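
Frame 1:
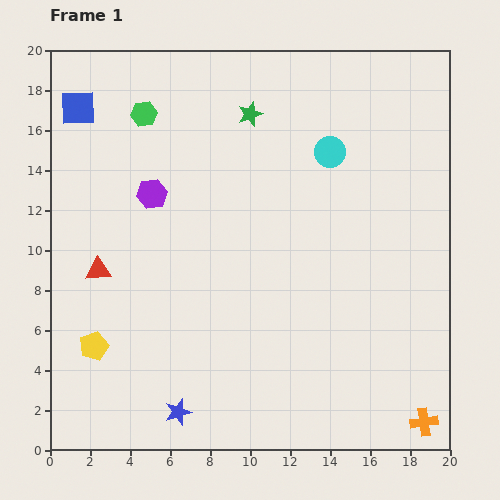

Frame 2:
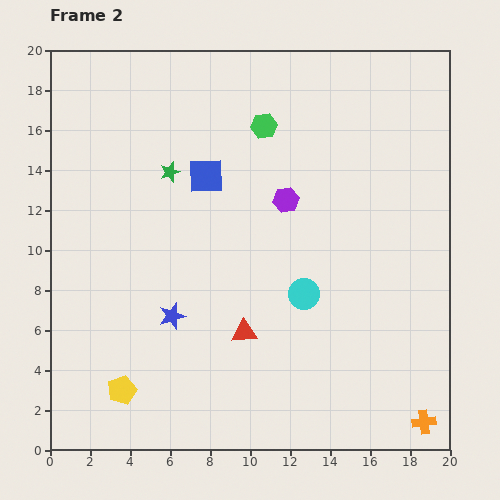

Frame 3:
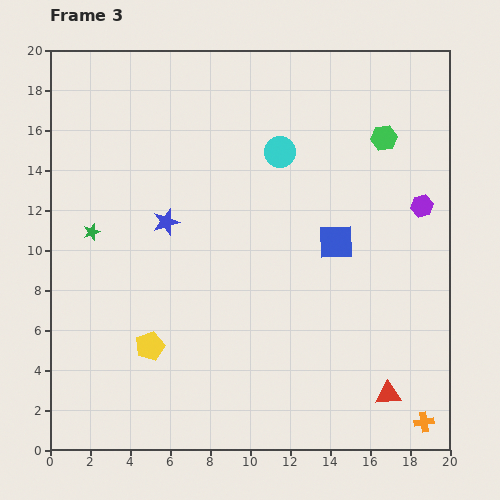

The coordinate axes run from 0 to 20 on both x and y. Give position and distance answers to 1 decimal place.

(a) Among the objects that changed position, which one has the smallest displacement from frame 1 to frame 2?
the yellow pentagon

(moved 2.6)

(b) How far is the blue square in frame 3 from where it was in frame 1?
14.5

The blue square moved from (1.4, 17.1) to (14.3, 10.4), a distance of √(12.9² + 6.7²) ≈ 14.5.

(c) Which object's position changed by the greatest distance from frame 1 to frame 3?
the red triangle

(moved 15.8; next 14.5)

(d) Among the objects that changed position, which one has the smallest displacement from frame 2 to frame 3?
the yellow pentagon

(moved 2.6)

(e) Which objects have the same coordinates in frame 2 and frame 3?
the orange cross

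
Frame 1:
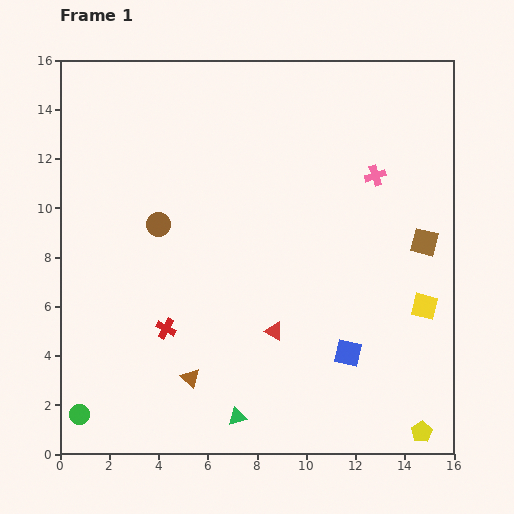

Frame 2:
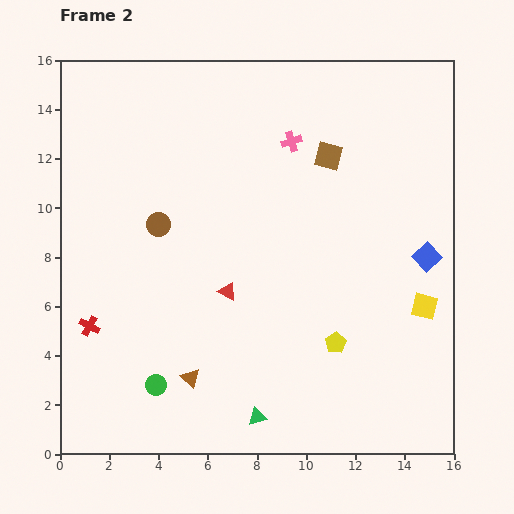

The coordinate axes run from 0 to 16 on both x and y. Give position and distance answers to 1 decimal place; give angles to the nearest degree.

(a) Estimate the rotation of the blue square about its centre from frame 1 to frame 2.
34° clockwise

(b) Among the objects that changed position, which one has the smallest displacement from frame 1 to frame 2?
the green triangle

(moved 0.8)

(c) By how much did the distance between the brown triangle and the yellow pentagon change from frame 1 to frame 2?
-3.6

Distance in frame 1: 9.7. Distance in frame 2: 6.1.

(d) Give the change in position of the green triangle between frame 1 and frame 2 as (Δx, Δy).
(0.8, 0.0)

The green triangle was at (7.2, 1.5) in frame 1 and (8.0, 1.5) in frame 2.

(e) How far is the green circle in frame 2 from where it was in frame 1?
3.3

The green circle moved from (0.8, 1.6) to (3.9, 2.8), a distance of √(3.1² + 1.2²) ≈ 3.3.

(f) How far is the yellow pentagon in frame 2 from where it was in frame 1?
5.0

The yellow pentagon moved from (14.7, 0.9) to (11.2, 4.5), a distance of √(3.5² + 3.6²) ≈ 5.0.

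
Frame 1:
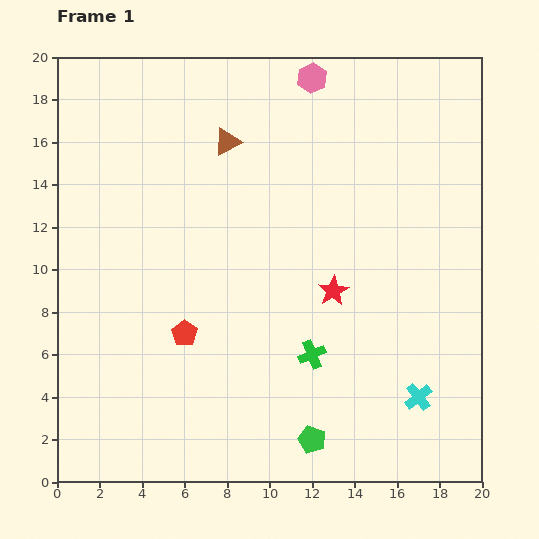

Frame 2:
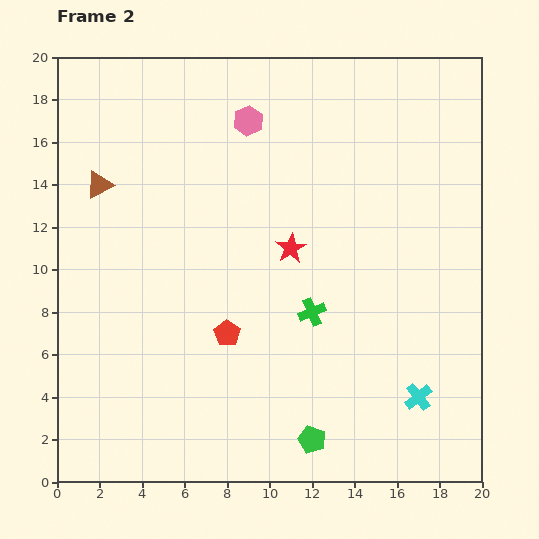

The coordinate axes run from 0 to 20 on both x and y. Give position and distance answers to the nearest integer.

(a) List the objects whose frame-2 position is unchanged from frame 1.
the green pentagon, the cyan cross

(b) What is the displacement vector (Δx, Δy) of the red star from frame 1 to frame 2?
(-2, 2)

The red star was at (13, 9) in frame 1 and (11, 11) in frame 2.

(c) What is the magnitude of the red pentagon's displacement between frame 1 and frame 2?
2

The red pentagon moved from (6, 7) to (8, 7), a distance of √(2² + 0²) ≈ 2.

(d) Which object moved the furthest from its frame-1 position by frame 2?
the brown triangle

(moved 6; next 4)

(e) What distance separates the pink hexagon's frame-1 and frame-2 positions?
4

The pink hexagon moved from (12, 19) to (9, 17), a distance of √(3² + 2²) ≈ 4.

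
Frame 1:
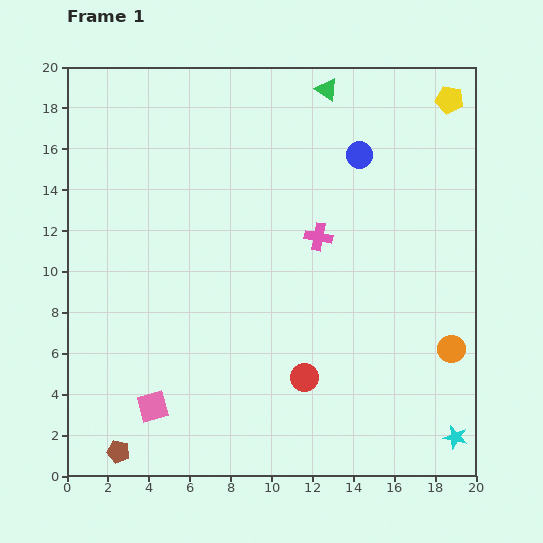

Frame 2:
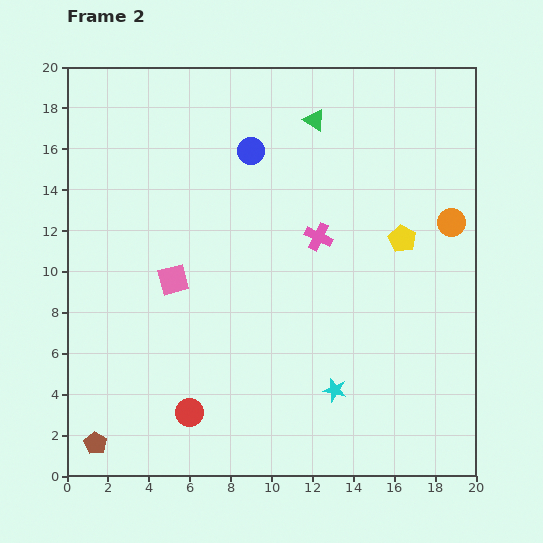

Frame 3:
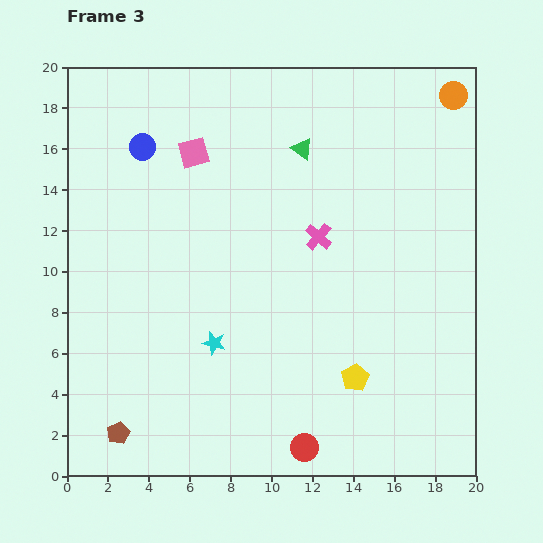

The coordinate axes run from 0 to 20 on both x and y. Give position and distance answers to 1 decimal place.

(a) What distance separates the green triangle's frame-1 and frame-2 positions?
1.6

The green triangle moved from (12.7, 18.9) to (12.1, 17.4), a distance of √(0.6² + 1.5²) ≈ 1.6.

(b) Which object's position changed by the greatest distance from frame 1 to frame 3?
the yellow pentagon

(moved 14.4; next 12.7)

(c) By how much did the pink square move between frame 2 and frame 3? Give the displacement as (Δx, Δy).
(1.0, 6.2)

The pink square was at (5.2, 9.6) in frame 2 and (6.2, 15.8) in frame 3.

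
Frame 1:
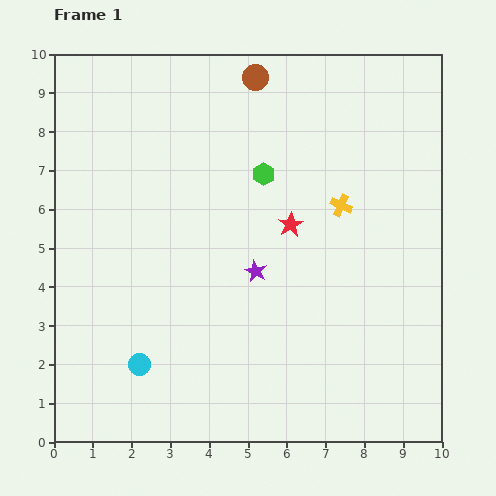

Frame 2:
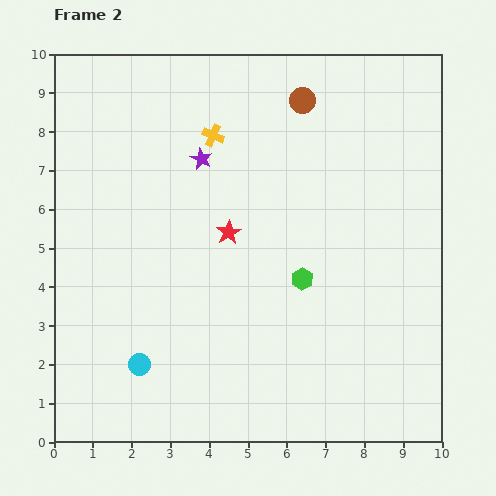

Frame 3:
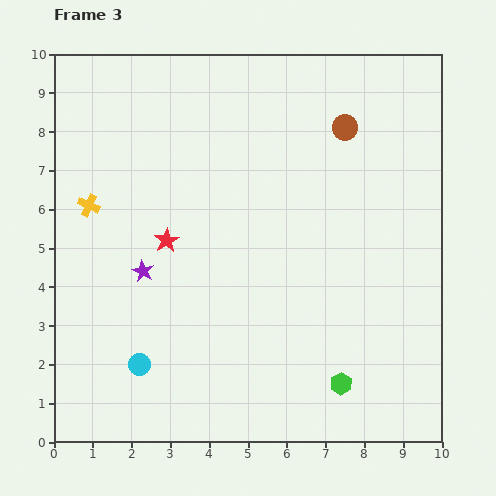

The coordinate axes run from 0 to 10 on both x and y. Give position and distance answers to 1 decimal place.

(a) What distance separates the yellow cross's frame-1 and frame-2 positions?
3.8

The yellow cross moved from (7.4, 6.1) to (4.1, 7.9), a distance of √(3.3² + 1.8²) ≈ 3.8.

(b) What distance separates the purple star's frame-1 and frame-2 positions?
3.2

The purple star moved from (5.2, 4.4) to (3.8, 7.3), a distance of √(1.4² + 2.9²) ≈ 3.2.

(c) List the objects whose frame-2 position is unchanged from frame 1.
the cyan circle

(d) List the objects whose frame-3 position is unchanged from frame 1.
the cyan circle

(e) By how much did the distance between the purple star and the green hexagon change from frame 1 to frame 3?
+3.4

Distance in frame 1: 2.5. Distance in frame 3: 5.9.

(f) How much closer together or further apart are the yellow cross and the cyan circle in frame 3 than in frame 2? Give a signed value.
-1.9

Distance in frame 2: 6.2. Distance in frame 3: 4.3.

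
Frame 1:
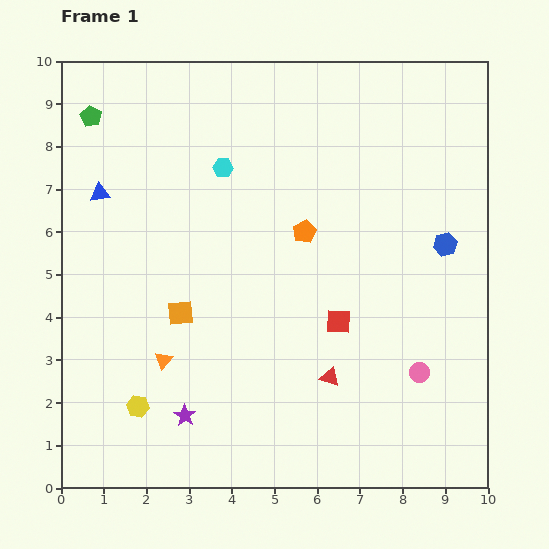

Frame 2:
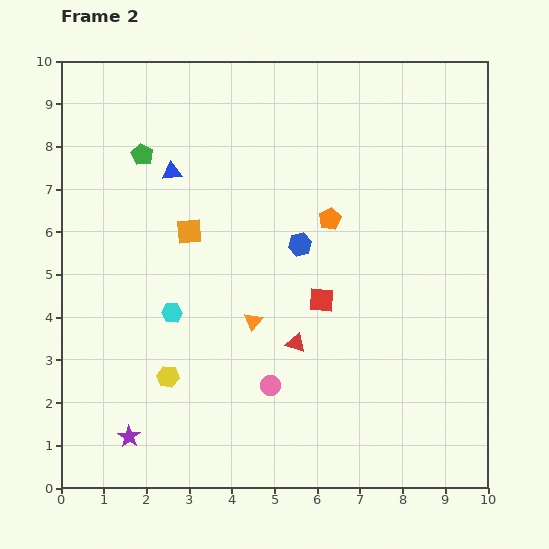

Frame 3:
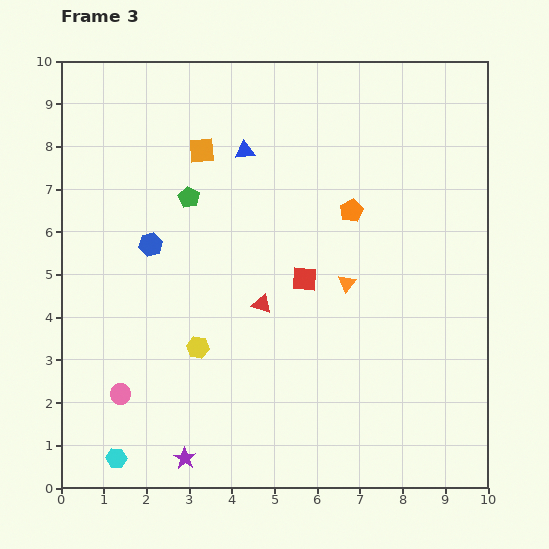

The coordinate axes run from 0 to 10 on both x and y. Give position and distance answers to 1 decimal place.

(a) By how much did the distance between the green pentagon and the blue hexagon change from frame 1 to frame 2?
-4.5

Distance in frame 1: 8.8. Distance in frame 2: 4.3.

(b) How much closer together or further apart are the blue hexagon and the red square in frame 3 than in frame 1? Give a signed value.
+0.6

Distance in frame 1: 3.1. Distance in frame 3: 3.7.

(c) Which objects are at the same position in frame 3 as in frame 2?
none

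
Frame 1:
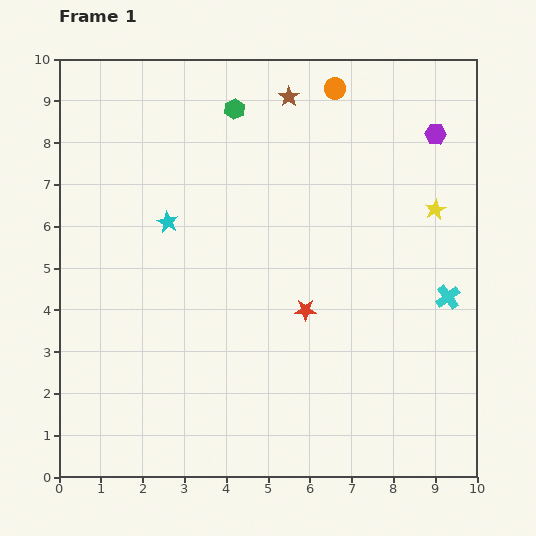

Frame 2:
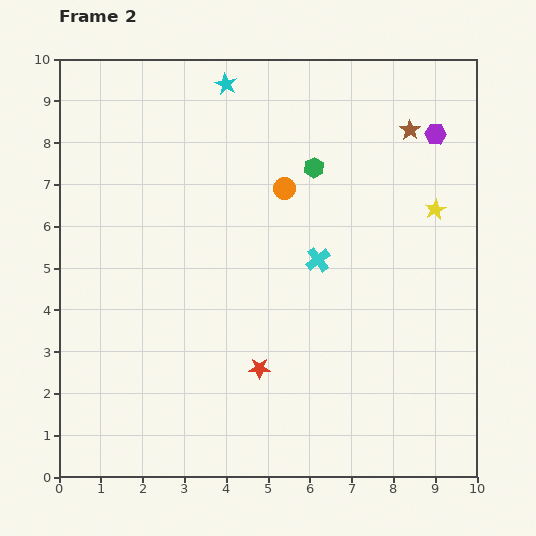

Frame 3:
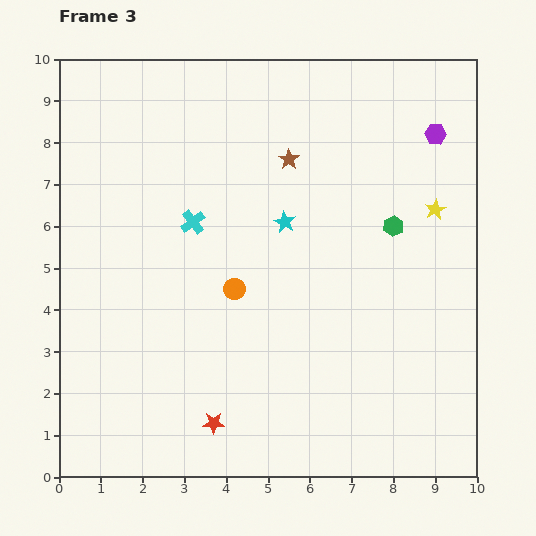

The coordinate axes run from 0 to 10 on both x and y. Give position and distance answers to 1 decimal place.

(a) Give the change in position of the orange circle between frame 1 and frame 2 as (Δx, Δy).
(-1.2, -2.4)

The orange circle was at (6.6, 9.3) in frame 1 and (5.4, 6.9) in frame 2.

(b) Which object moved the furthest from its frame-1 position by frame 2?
the cyan star

(moved 3.6; next 3.2)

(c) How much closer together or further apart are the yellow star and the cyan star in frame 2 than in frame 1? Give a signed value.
-0.6

Distance in frame 1: 6.4. Distance in frame 2: 5.8.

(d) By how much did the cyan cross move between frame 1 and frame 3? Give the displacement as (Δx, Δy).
(-6.1, 1.8)

The cyan cross was at (9.3, 4.3) in frame 1 and (3.2, 6.1) in frame 3.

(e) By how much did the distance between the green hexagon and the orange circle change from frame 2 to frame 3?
+3.2

Distance in frame 2: 0.9. Distance in frame 3: 4.1.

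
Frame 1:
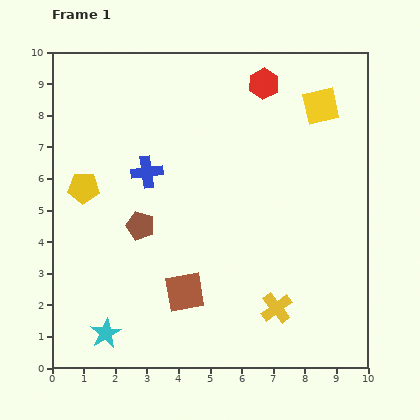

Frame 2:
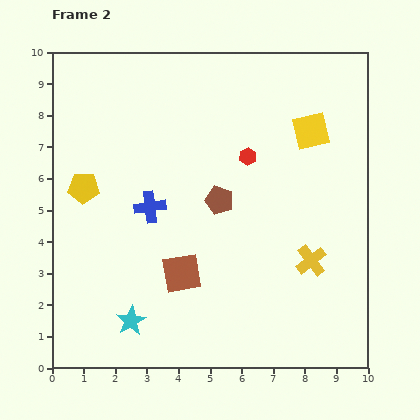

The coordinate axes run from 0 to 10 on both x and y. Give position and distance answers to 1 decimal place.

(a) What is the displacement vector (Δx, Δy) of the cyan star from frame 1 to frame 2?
(0.8, 0.4)

The cyan star was at (1.7, 1.1) in frame 1 and (2.5, 1.5) in frame 2.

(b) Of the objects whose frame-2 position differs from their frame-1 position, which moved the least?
the brown square

(moved 0.6)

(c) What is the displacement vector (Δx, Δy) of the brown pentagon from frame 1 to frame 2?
(2.5, 0.8)

The brown pentagon was at (2.8, 4.5) in frame 1 and (5.3, 5.3) in frame 2.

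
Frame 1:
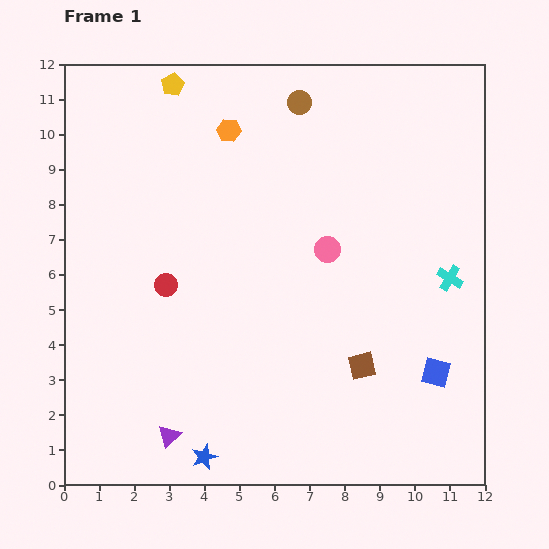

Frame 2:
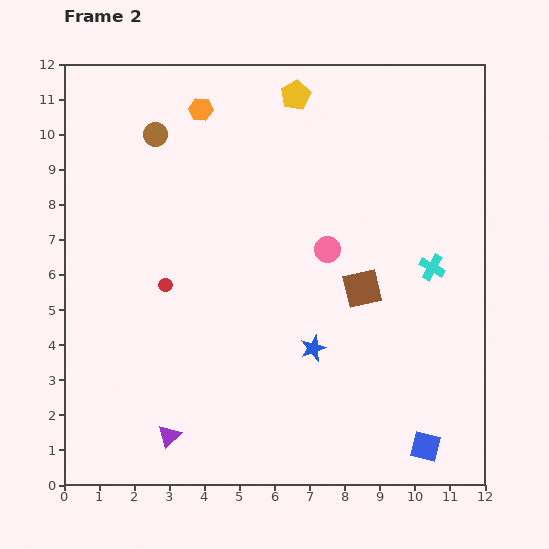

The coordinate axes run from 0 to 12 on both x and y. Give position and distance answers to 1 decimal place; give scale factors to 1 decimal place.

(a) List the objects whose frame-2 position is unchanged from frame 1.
the pink circle, the purple triangle, the red circle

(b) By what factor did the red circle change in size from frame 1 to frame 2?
0.6×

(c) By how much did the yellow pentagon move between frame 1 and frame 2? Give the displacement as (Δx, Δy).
(3.5, -0.3)

The yellow pentagon was at (3.1, 11.4) in frame 1 and (6.6, 11.1) in frame 2.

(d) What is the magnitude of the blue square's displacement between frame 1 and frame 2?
2.1

The blue square moved from (10.6, 3.2) to (10.3, 1.1), a distance of √(0.3² + 2.1²) ≈ 2.1.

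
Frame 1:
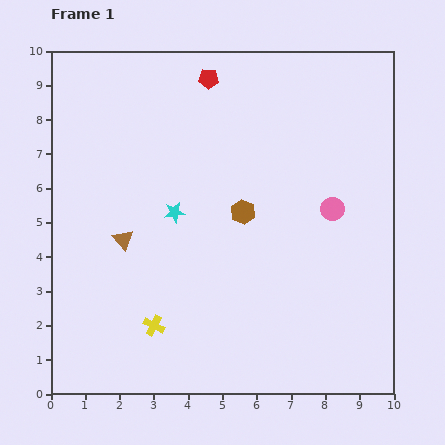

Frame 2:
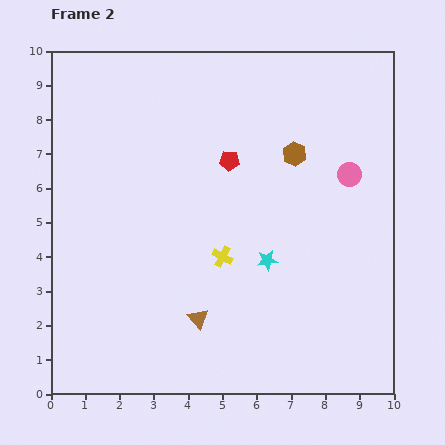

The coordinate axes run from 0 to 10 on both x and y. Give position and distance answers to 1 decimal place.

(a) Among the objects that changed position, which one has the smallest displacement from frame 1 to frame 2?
the pink circle

(moved 1.1)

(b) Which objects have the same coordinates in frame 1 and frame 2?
none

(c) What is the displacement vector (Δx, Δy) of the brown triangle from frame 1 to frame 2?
(2.2, -2.3)

The brown triangle was at (2.1, 4.5) in frame 1 and (4.3, 2.2) in frame 2.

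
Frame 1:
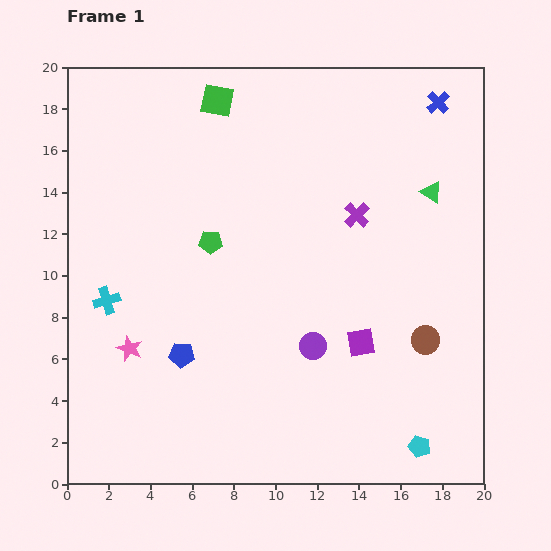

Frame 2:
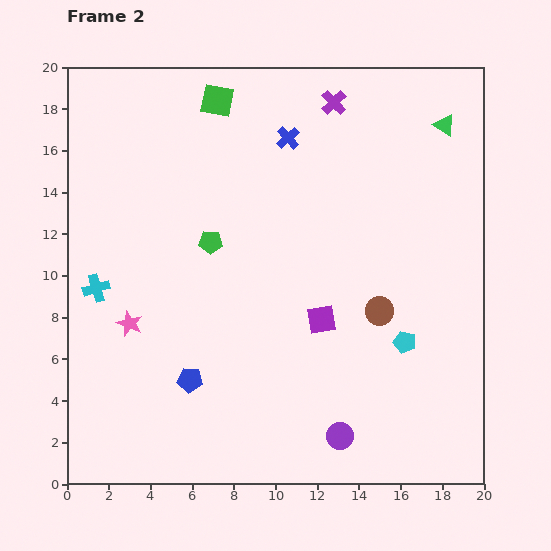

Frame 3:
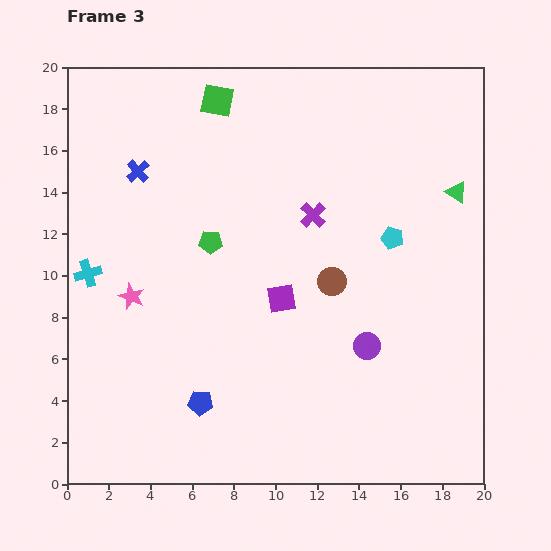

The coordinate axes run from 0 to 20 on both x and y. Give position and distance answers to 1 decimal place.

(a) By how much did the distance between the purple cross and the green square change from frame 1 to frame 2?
-3.1

Distance in frame 1: 8.7. Distance in frame 2: 5.6.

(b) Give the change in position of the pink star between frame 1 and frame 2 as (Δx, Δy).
(0.0, 1.2)

The pink star was at (3.0, 6.5) in frame 1 and (3.0, 7.7) in frame 2.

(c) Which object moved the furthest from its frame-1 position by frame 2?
the blue cross

(moved 7.4; next 5.5)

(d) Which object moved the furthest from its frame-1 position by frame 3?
the blue cross

(moved 14.8; next 10.1)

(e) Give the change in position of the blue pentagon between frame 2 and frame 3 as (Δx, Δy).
(0.5, -1.1)

The blue pentagon was at (5.9, 5.0) in frame 2 and (6.4, 3.9) in frame 3.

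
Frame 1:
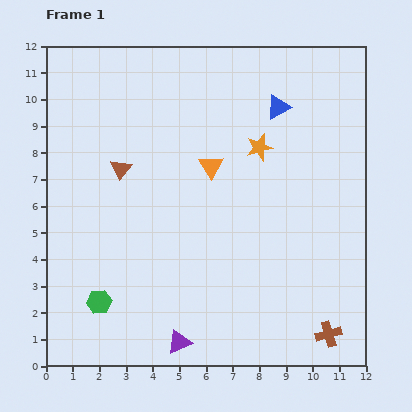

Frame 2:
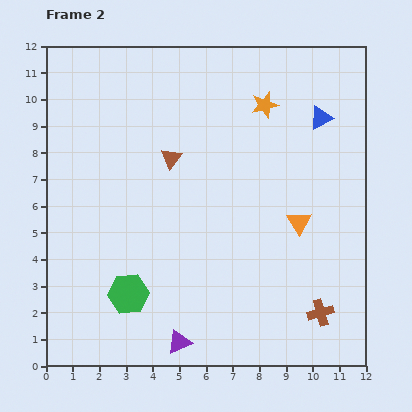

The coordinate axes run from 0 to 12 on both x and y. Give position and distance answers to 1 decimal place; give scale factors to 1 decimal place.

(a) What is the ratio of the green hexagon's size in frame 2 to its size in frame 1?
1.6×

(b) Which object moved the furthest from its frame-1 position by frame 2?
the orange triangle

(moved 3.9; next 1.9)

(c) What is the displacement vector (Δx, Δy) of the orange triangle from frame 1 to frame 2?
(3.3, -2.1)

The orange triangle was at (6.2, 7.5) in frame 1 and (9.5, 5.4) in frame 2.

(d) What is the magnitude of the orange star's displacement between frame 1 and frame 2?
1.6

The orange star moved from (8.0, 8.2) to (8.2, 9.8), a distance of √(0.2² + 1.6²) ≈ 1.6.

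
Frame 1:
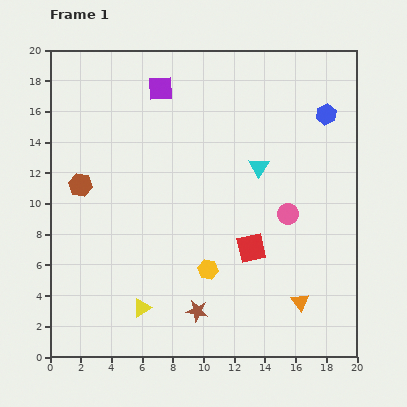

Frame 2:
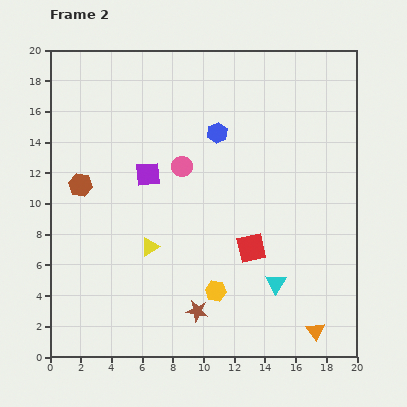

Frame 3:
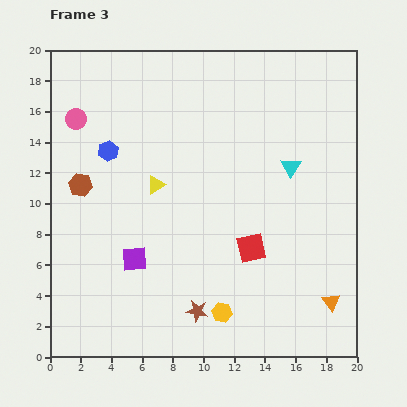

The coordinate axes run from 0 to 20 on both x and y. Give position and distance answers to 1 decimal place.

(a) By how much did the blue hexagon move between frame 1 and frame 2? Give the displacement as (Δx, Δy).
(-7.1, -1.2)

The blue hexagon was at (18.0, 15.8) in frame 1 and (10.9, 14.6) in frame 2.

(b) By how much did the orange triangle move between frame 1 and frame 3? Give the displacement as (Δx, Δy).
(2.0, 0.0)

The orange triangle was at (16.3, 3.6) in frame 1 and (18.3, 3.6) in frame 3.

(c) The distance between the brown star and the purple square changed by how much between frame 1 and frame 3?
-9.4

Distance in frame 1: 14.7. Distance in frame 3: 5.3.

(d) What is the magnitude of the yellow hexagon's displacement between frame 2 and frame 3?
1.5

The yellow hexagon moved from (10.8, 4.3) to (11.2, 2.9), a distance of √(0.4² + 1.4²) ≈ 1.5.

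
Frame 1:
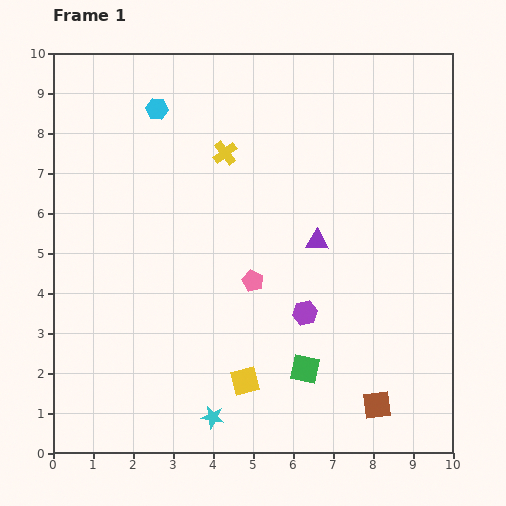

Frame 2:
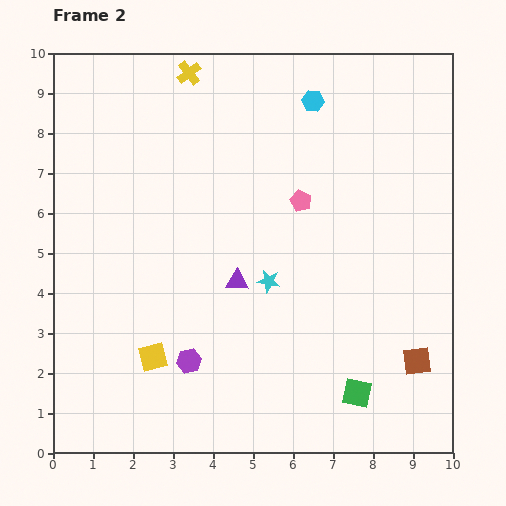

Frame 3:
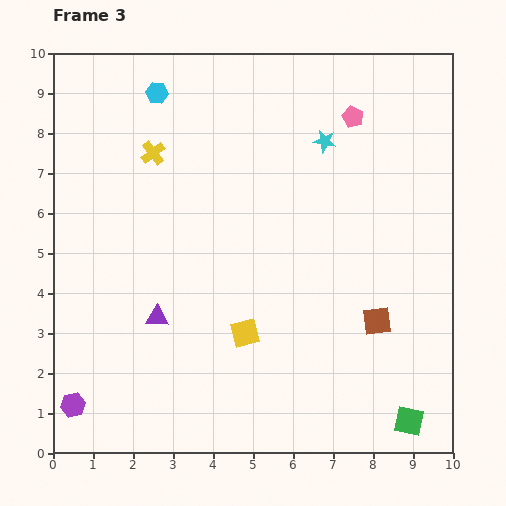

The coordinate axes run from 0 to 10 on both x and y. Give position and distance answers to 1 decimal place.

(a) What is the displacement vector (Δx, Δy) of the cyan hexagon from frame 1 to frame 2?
(3.9, 0.2)

The cyan hexagon was at (2.6, 8.6) in frame 1 and (6.5, 8.8) in frame 2.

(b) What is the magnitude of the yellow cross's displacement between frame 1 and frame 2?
2.2

The yellow cross moved from (4.3, 7.5) to (3.4, 9.5), a distance of √(0.9² + 2.0²) ≈ 2.2.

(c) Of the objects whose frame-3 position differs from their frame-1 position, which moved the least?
the cyan hexagon

(moved 0.4)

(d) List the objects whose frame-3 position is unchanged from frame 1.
none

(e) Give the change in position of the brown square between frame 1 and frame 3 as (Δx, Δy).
(0.0, 2.1)

The brown square was at (8.1, 1.2) in frame 1 and (8.1, 3.3) in frame 3.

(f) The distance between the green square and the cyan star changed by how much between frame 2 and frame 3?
+3.7

Distance in frame 2: 3.6. Distance in frame 3: 7.3.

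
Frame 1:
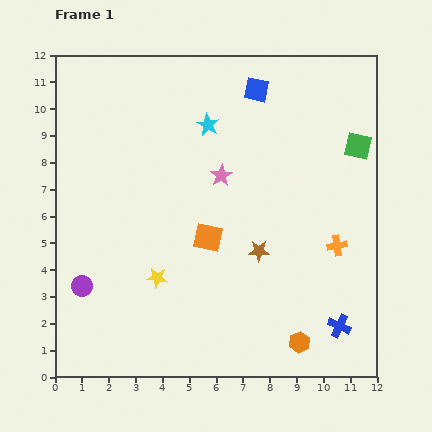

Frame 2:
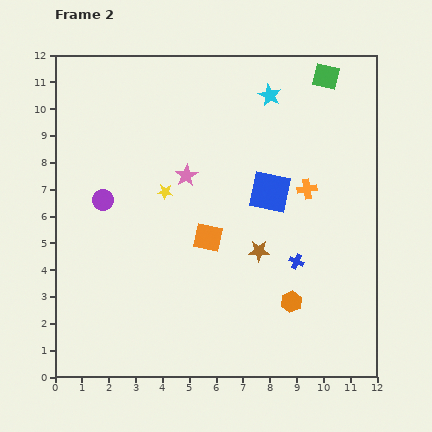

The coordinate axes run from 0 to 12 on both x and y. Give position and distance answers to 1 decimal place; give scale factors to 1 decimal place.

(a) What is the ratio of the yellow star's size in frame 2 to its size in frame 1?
0.7×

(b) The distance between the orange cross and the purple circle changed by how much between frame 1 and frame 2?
-2.0

Distance in frame 1: 9.6. Distance in frame 2: 7.6.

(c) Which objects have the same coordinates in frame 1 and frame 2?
the orange square, the brown star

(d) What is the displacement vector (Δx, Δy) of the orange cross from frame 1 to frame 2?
(-1.1, 2.1)

The orange cross was at (10.5, 4.9) in frame 1 and (9.4, 7.0) in frame 2.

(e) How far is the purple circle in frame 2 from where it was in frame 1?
3.3

The purple circle moved from (1.0, 3.4) to (1.8, 6.6), a distance of √(0.8² + 3.2²) ≈ 3.3.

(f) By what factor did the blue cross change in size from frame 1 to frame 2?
0.6×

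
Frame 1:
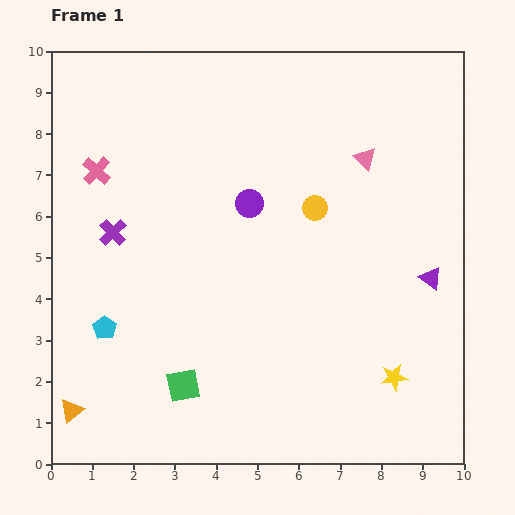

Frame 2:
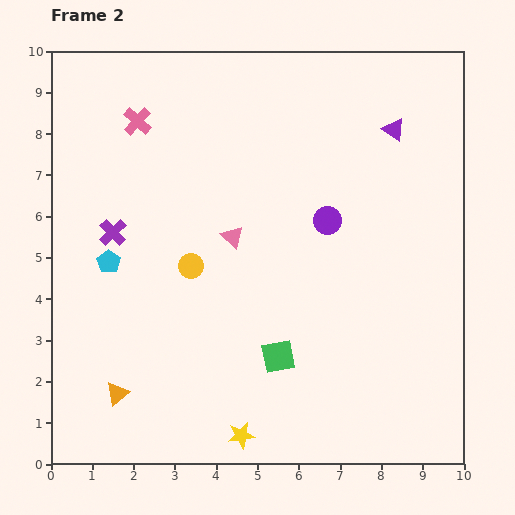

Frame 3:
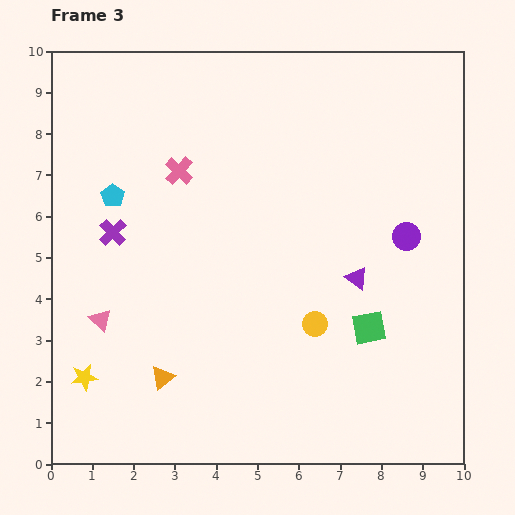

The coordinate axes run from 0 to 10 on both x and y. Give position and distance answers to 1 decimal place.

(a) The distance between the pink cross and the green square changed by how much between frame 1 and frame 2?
+1.0

Distance in frame 1: 5.6. Distance in frame 2: 6.6.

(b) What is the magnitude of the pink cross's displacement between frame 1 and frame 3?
2.0

The pink cross moved from (1.1, 7.1) to (3.1, 7.1), a distance of √(2.0² + 0.0²) ≈ 2.0.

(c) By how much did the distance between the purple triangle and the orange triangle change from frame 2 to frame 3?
-4.0

Distance in frame 2: 9.3. Distance in frame 3: 5.3.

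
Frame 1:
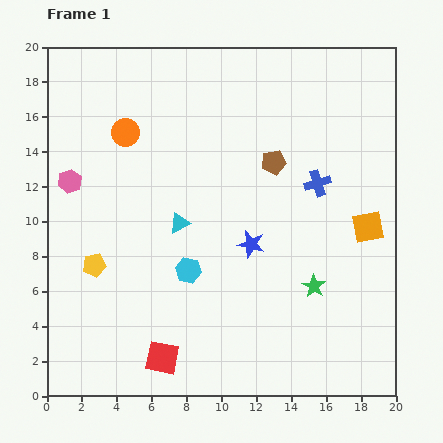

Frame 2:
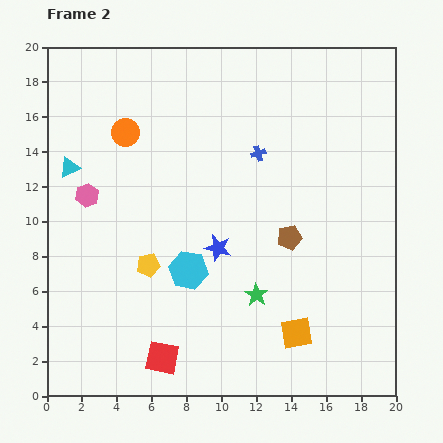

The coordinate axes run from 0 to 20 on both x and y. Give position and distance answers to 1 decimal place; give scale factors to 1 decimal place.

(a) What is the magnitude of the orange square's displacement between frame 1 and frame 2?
7.3

The orange square moved from (18.4, 9.7) to (14.3, 3.6), a distance of √(4.1² + 6.1²) ≈ 7.3.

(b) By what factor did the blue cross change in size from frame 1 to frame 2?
0.6×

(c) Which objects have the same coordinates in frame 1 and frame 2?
the cyan hexagon, the orange circle, the red square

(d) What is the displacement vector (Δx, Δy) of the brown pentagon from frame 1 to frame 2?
(0.9, -4.3)

The brown pentagon was at (13.0, 13.4) in frame 1 and (13.9, 9.1) in frame 2.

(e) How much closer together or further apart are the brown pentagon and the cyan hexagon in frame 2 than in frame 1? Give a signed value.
-1.8

Distance in frame 1: 7.9. Distance in frame 2: 6.1.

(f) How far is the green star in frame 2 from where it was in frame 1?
3.3

The green star moved from (15.3, 6.3) to (12.0, 5.8), a distance of √(3.3² + 0.5²) ≈ 3.3.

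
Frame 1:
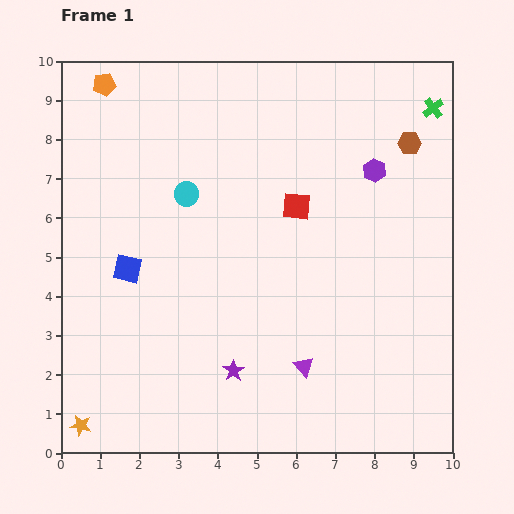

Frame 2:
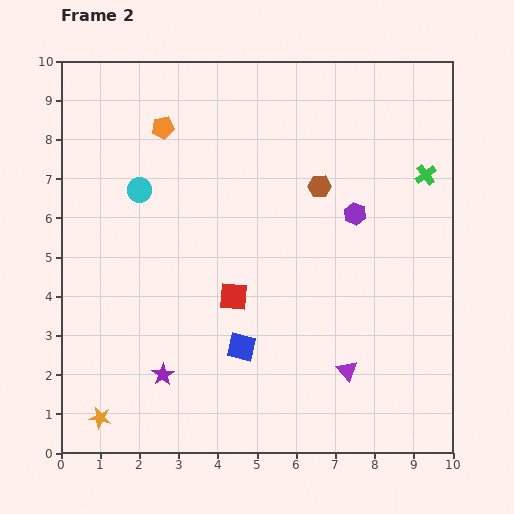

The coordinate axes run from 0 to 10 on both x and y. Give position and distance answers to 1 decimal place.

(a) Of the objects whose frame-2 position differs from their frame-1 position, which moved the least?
the orange star

(moved 0.5)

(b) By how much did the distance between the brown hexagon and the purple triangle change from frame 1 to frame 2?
-1.5

Distance in frame 1: 6.3. Distance in frame 2: 4.8.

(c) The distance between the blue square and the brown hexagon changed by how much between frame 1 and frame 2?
-3.3

Distance in frame 1: 7.9. Distance in frame 2: 4.6.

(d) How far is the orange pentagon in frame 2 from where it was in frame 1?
1.9

The orange pentagon moved from (1.1, 9.4) to (2.6, 8.3), a distance of √(1.5² + 1.1²) ≈ 1.9.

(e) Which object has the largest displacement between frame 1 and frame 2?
the blue square

(moved 3.5; next 2.8)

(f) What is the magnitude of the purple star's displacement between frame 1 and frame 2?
1.8

The purple star moved from (4.4, 2.1) to (2.6, 2.0), a distance of √(1.8² + 0.1²) ≈ 1.8.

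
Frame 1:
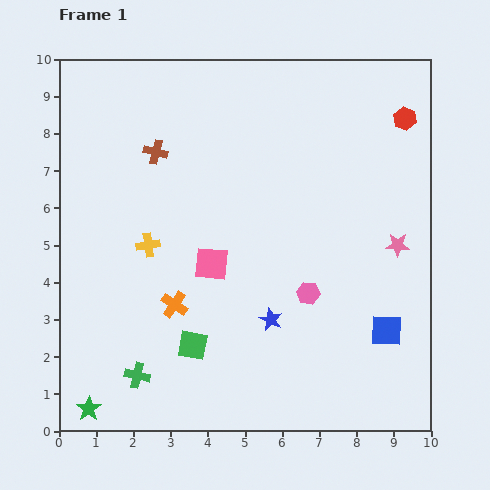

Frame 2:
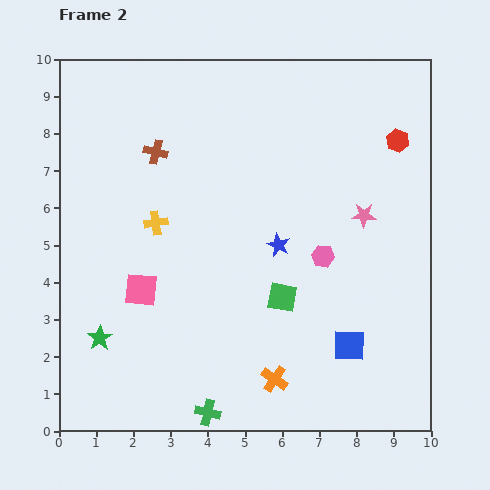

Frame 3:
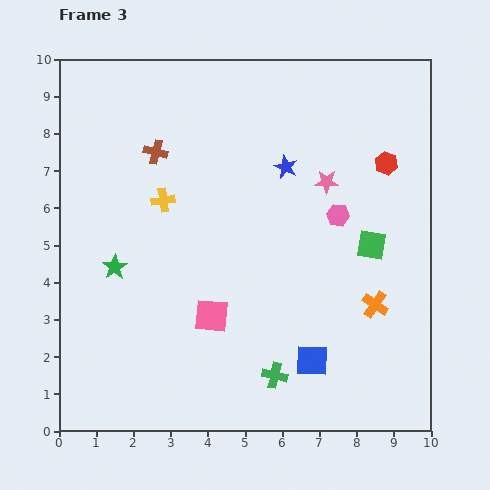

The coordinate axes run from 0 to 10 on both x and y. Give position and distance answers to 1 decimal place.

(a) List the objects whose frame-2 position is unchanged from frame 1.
the brown cross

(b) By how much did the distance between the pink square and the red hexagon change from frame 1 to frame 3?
-0.3

Distance in frame 1: 6.5. Distance in frame 3: 6.2.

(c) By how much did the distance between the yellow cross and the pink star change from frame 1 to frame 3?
-2.3

Distance in frame 1: 6.7. Distance in frame 3: 4.4.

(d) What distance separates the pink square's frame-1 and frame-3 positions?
1.4

The pink square moved from (4.1, 4.5) to (4.1, 3.1), a distance of √(0.0² + 1.4²) ≈ 1.4.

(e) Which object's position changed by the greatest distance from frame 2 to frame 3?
the orange cross

(moved 3.4; next 2.8)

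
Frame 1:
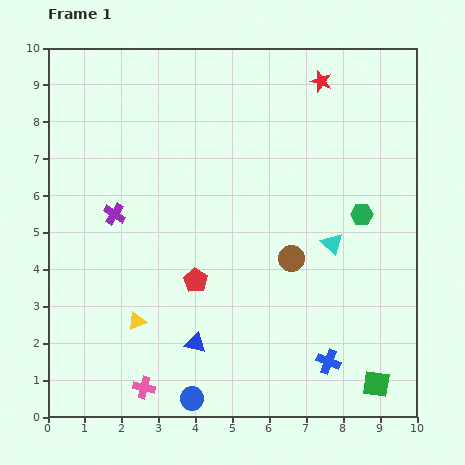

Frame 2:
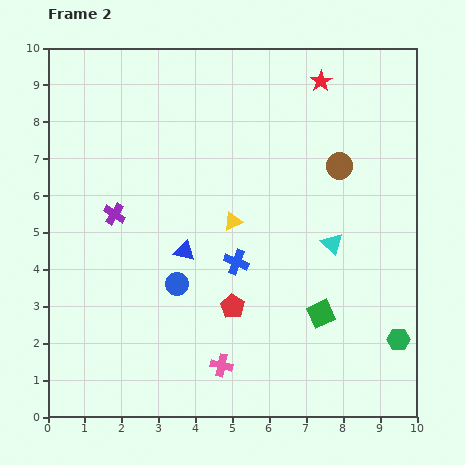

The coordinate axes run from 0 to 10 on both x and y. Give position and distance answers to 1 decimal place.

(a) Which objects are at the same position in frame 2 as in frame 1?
the purple cross, the red star, the cyan triangle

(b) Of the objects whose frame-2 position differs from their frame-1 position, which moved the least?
the red pentagon

(moved 1.2)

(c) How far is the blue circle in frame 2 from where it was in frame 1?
3.1

The blue circle moved from (3.9, 0.5) to (3.5, 3.6), a distance of √(0.4² + 3.1²) ≈ 3.1.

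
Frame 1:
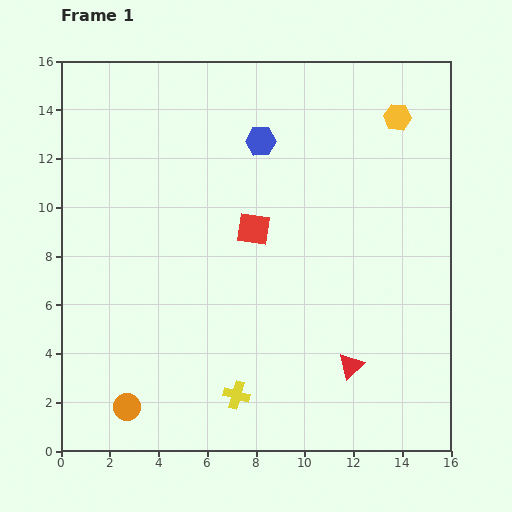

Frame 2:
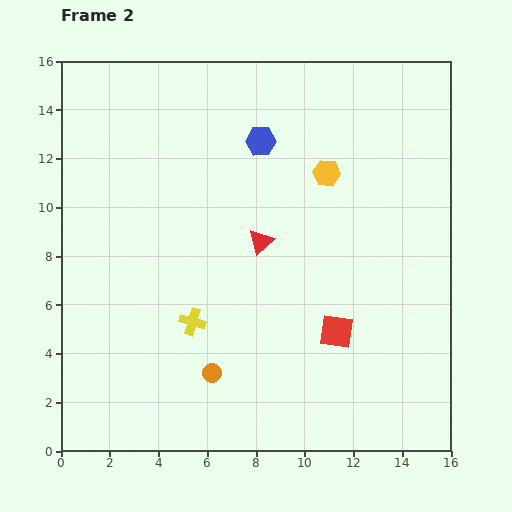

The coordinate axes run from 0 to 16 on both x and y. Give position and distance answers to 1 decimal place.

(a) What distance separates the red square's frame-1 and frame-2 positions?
5.4

The red square moved from (7.9, 9.1) to (11.3, 4.9), a distance of √(3.4² + 4.2²) ≈ 5.4.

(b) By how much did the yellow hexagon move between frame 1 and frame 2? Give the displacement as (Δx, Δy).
(-2.9, -2.3)

The yellow hexagon was at (13.8, 13.7) in frame 1 and (10.9, 11.4) in frame 2.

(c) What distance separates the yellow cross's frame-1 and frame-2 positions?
3.5

The yellow cross moved from (7.2, 2.3) to (5.4, 5.3), a distance of √(1.8² + 3.0²) ≈ 3.5.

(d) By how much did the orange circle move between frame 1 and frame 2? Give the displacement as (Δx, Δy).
(3.5, 1.4)

The orange circle was at (2.7, 1.8) in frame 1 and (6.2, 3.2) in frame 2.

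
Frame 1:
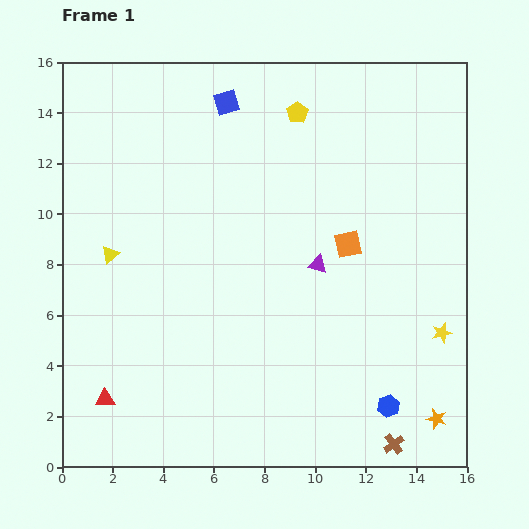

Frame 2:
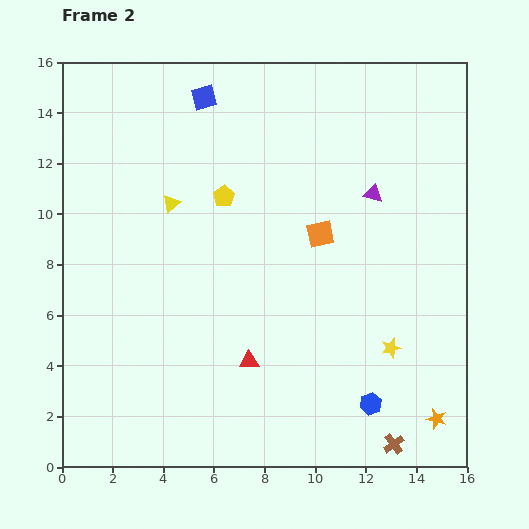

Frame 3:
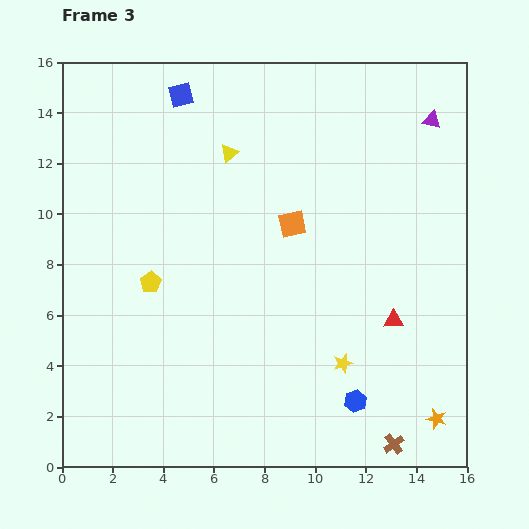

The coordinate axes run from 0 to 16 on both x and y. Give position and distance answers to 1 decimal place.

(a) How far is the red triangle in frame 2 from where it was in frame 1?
5.9

The red triangle moved from (1.7, 2.7) to (7.4, 4.2), a distance of √(5.7² + 1.5²) ≈ 5.9.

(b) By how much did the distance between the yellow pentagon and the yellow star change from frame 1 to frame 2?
-1.5

Distance in frame 1: 10.4. Distance in frame 2: 8.9.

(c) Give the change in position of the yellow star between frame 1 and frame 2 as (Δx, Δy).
(-2.0, -0.6)

The yellow star was at (15.0, 5.3) in frame 1 and (13.0, 4.7) in frame 2.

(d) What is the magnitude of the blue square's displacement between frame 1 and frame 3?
1.8

The blue square moved from (6.5, 14.4) to (4.7, 14.7), a distance of √(1.8² + 0.3²) ≈ 1.8.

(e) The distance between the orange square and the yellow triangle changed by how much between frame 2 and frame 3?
-2.2

Distance in frame 2: 6.0. Distance in frame 3: 3.8.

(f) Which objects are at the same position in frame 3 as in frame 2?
the orange star, the brown cross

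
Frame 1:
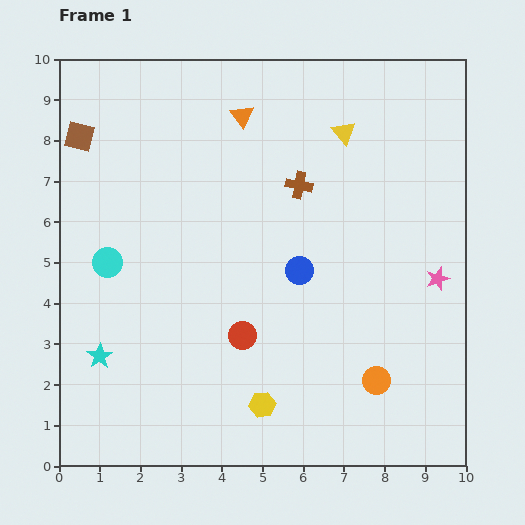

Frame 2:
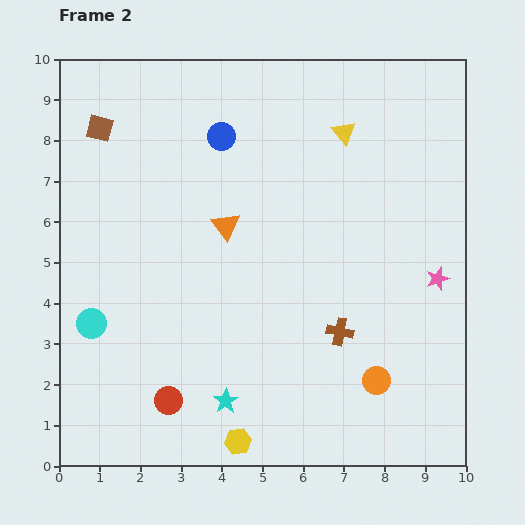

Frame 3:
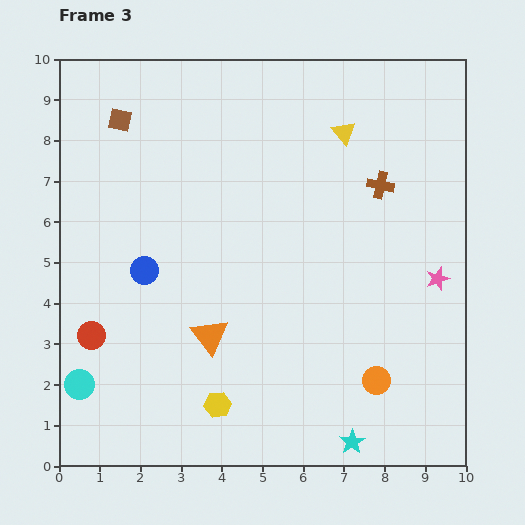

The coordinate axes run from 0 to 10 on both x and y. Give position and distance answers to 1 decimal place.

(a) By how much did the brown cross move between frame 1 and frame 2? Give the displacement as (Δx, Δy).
(1.0, -3.6)

The brown cross was at (5.9, 6.9) in frame 1 and (6.9, 3.3) in frame 2.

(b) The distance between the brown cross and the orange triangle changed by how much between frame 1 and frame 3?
+3.4

Distance in frame 1: 2.2. Distance in frame 3: 5.6.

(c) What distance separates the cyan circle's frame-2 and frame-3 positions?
1.5

The cyan circle moved from (0.8, 3.5) to (0.5, 2.0), a distance of √(0.3² + 1.5²) ≈ 1.5.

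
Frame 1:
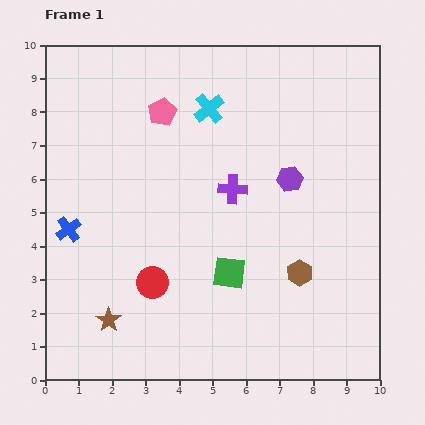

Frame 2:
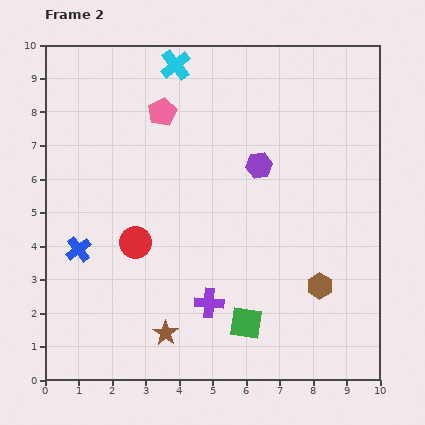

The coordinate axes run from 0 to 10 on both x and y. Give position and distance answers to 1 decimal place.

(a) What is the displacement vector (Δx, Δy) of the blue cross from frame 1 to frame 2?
(0.3, -0.6)

The blue cross was at (0.7, 4.5) in frame 1 and (1.0, 3.9) in frame 2.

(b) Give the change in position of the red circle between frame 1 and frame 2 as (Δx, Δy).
(-0.5, 1.2)

The red circle was at (3.2, 2.9) in frame 1 and (2.7, 4.1) in frame 2.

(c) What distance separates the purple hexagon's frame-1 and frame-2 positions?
1.0

The purple hexagon moved from (7.3, 6.0) to (6.4, 6.4), a distance of √(0.9² + 0.4²) ≈ 1.0.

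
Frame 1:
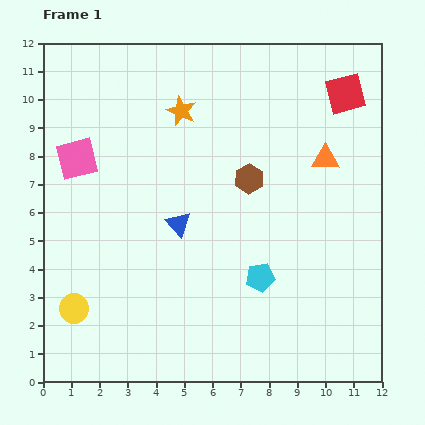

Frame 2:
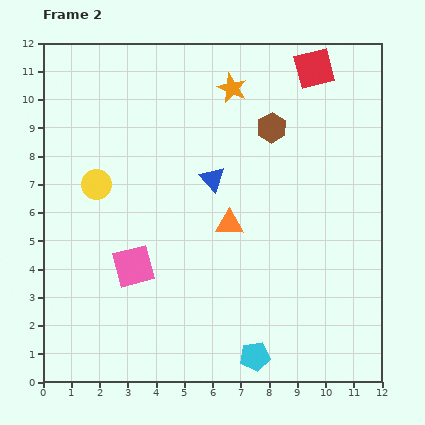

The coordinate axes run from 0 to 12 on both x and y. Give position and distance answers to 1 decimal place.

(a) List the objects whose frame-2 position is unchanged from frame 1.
none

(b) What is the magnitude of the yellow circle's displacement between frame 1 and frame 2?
4.5

The yellow circle moved from (1.1, 2.6) to (1.9, 7.0), a distance of √(0.8² + 4.4²) ≈ 4.5.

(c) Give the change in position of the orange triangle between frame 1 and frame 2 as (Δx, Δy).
(-3.4, -2.3)

The orange triangle was at (10.0, 7.9) in frame 1 and (6.6, 5.6) in frame 2.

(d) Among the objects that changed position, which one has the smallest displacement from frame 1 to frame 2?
the red square

(moved 1.4)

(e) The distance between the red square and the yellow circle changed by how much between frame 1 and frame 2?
-3.5

Distance in frame 1: 12.2. Distance in frame 2: 8.7.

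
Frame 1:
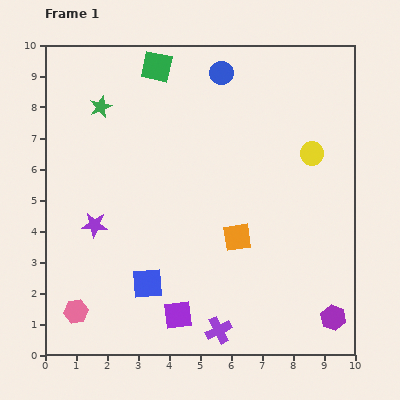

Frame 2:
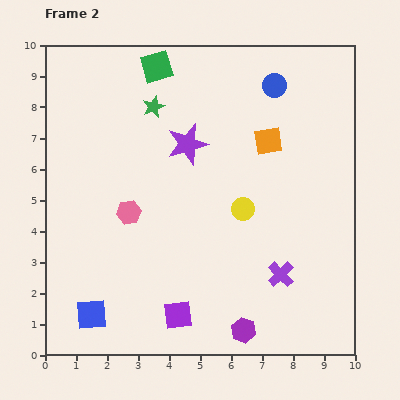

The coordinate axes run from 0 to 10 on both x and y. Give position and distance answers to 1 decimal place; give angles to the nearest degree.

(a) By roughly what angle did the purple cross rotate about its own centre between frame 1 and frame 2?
18° counter-clockwise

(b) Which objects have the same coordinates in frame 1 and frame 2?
the purple square, the green square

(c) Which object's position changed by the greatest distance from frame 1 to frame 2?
the purple star

(moved 4.0; next 3.6)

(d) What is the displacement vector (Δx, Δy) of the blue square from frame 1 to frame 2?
(-1.8, -1.0)

The blue square was at (3.3, 2.3) in frame 1 and (1.5, 1.3) in frame 2.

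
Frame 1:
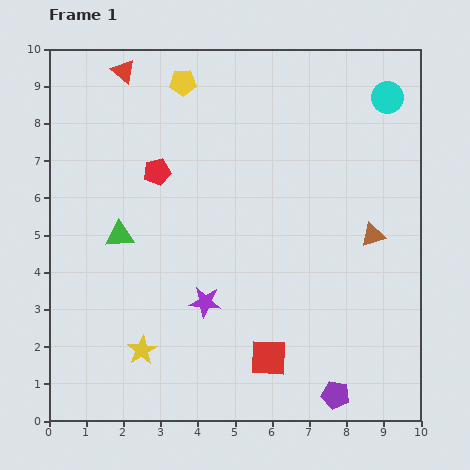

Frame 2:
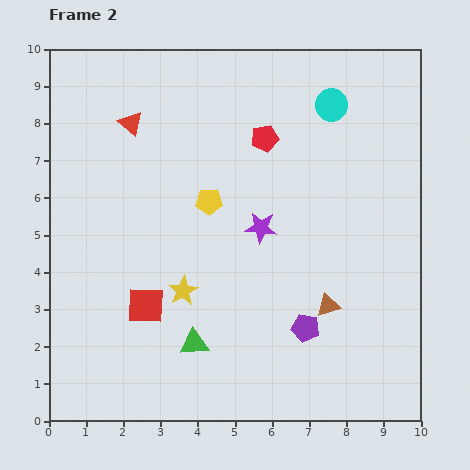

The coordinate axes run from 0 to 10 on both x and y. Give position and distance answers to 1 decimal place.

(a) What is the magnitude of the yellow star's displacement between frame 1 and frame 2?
1.9

The yellow star moved from (2.5, 1.9) to (3.6, 3.5), a distance of √(1.1² + 1.6²) ≈ 1.9.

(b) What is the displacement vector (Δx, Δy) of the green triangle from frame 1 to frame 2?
(2.0, -2.9)

The green triangle was at (1.9, 5.0) in frame 1 and (3.9, 2.1) in frame 2.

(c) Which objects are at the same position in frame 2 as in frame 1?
none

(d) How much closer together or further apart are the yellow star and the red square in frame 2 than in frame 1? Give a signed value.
-2.3

Distance in frame 1: 3.4. Distance in frame 2: 1.1.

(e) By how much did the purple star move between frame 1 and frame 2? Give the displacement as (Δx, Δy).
(1.5, 2.0)

The purple star was at (4.2, 3.2) in frame 1 and (5.7, 5.2) in frame 2.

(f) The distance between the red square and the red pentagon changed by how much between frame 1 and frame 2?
-0.3

Distance in frame 1: 5.8. Distance in frame 2: 5.5.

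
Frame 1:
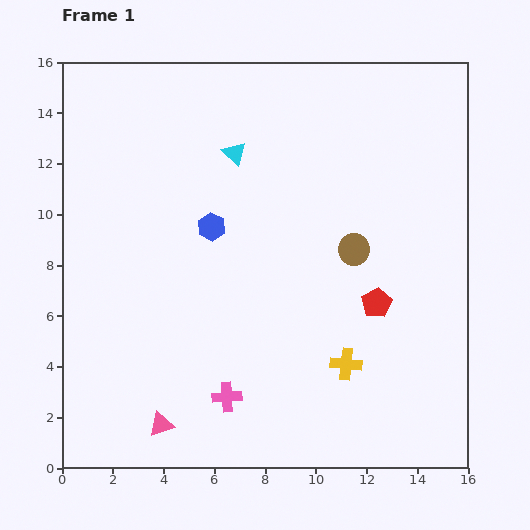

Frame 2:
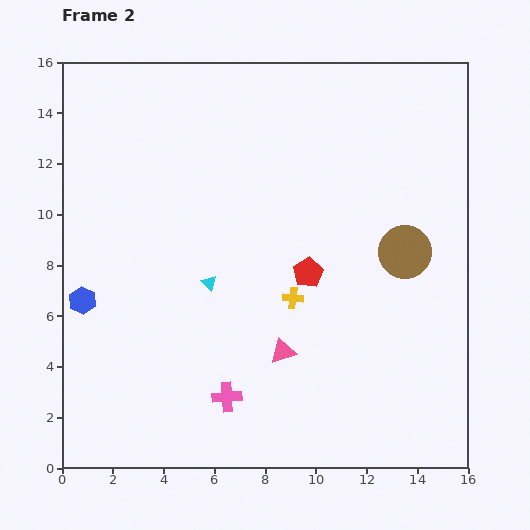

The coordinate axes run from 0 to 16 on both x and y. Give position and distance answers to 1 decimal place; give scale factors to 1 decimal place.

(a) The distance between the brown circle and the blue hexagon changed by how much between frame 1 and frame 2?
+7.1

Distance in frame 1: 5.7. Distance in frame 2: 12.8.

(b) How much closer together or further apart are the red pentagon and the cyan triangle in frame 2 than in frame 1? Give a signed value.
-4.2

Distance in frame 1: 8.1. Distance in frame 2: 3.9.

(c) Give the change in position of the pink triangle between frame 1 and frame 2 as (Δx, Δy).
(4.8, 2.9)

The pink triangle was at (3.9, 1.7) in frame 1 and (8.7, 4.6) in frame 2.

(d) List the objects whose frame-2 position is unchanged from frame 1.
the pink cross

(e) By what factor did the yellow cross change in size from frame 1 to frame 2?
0.7×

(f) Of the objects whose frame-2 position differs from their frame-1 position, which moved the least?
the brown circle

(moved 2.0)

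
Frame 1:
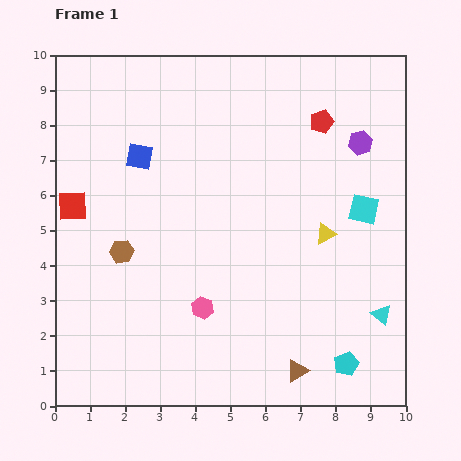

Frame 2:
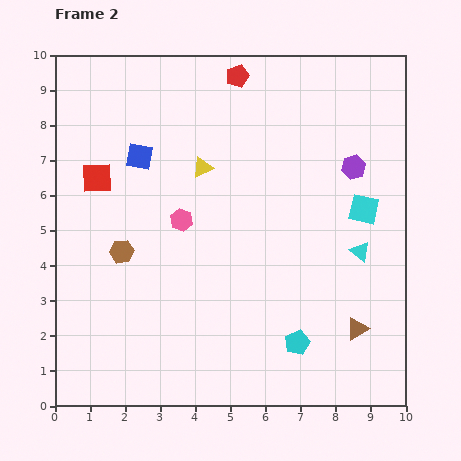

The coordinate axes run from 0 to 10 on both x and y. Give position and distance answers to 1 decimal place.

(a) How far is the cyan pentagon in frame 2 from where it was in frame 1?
1.5

The cyan pentagon moved from (8.3, 1.2) to (6.9, 1.8), a distance of √(1.4² + 0.6²) ≈ 1.5.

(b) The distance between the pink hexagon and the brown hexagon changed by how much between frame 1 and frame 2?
-0.9

Distance in frame 1: 2.8. Distance in frame 2: 1.9.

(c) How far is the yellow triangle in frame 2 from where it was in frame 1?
4.0

The yellow triangle moved from (7.7, 4.9) to (4.2, 6.8), a distance of √(3.5² + 1.9²) ≈ 4.0.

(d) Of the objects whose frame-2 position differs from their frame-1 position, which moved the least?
the purple hexagon

(moved 0.7)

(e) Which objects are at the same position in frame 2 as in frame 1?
the brown hexagon, the cyan square, the blue square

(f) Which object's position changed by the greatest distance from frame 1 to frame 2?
the yellow triangle

(moved 4.0; next 2.7)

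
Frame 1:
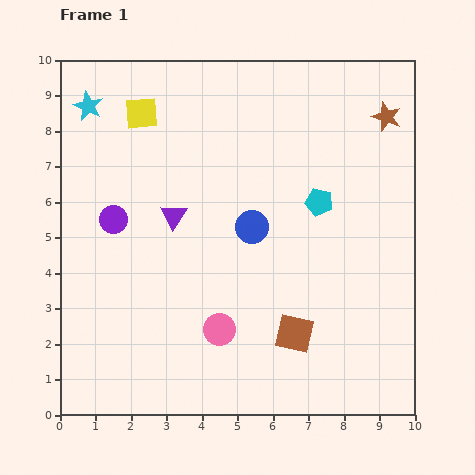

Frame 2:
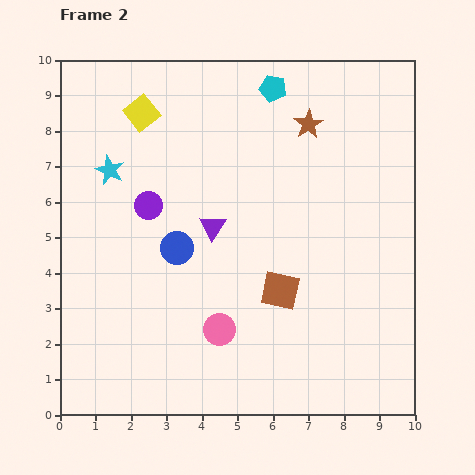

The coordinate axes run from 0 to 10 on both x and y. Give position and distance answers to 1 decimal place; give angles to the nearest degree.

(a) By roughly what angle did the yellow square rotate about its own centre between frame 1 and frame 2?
33° counter-clockwise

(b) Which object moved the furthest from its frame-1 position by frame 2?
the cyan pentagon

(moved 3.5; next 2.2)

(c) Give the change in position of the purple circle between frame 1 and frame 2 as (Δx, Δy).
(1.0, 0.4)

The purple circle was at (1.5, 5.5) in frame 1 and (2.5, 5.9) in frame 2.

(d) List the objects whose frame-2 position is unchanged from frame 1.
the yellow square, the pink circle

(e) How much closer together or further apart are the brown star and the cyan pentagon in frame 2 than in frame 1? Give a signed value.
-1.7

Distance in frame 1: 3.1. Distance in frame 2: 1.4.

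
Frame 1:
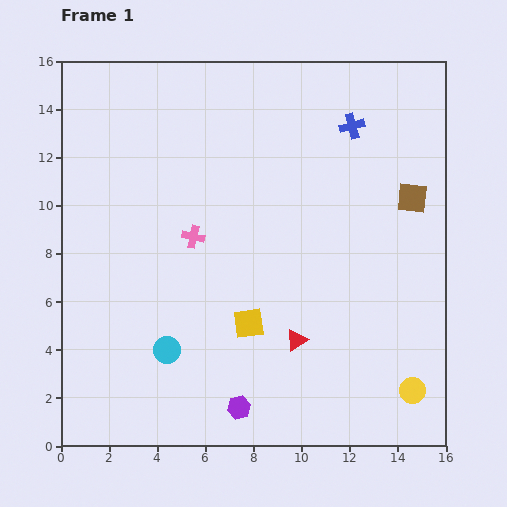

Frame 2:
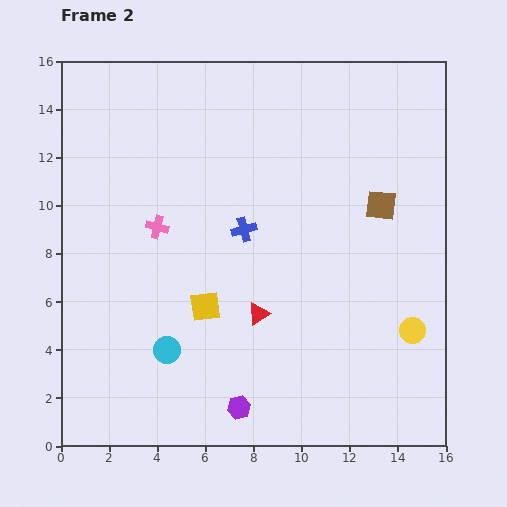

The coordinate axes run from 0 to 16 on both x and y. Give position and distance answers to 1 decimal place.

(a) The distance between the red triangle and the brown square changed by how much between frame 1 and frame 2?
-0.8

Distance in frame 1: 7.6. Distance in frame 2: 6.8.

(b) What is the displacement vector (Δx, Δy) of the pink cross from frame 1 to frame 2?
(-1.5, 0.4)

The pink cross was at (5.5, 8.7) in frame 1 and (4.0, 9.1) in frame 2.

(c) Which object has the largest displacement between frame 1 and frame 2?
the blue cross

(moved 6.2; next 2.5)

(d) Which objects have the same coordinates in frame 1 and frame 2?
the purple hexagon, the cyan circle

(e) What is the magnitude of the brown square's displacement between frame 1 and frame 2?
1.3

The brown square moved from (14.6, 10.3) to (13.3, 10.0), a distance of √(1.3² + 0.3²) ≈ 1.3.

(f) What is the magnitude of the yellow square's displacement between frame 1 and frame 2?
1.9

The yellow square moved from (7.8, 5.1) to (6.0, 5.8), a distance of √(1.8² + 0.7²) ≈ 1.9.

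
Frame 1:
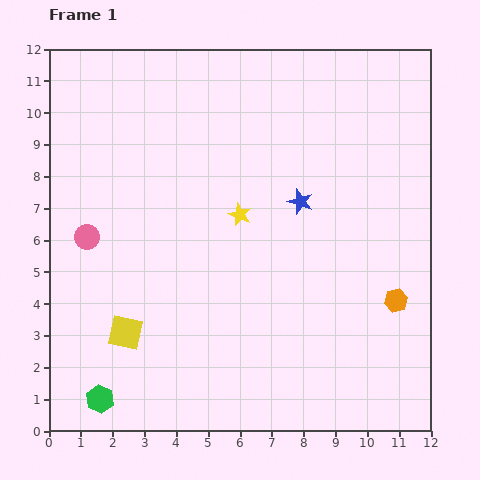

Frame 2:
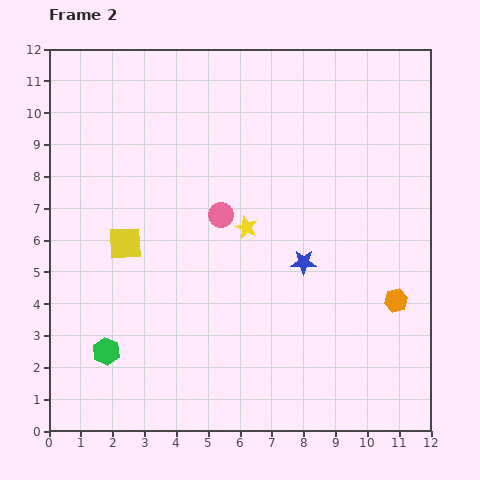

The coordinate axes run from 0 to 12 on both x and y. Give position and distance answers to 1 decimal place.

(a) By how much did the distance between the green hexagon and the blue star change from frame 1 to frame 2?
-2.0

Distance in frame 1: 8.8. Distance in frame 2: 6.8.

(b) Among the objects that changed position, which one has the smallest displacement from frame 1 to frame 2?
the yellow star

(moved 0.4)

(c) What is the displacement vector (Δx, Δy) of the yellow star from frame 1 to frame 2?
(0.2, -0.4)

The yellow star was at (6.0, 6.8) in frame 1 and (6.2, 6.4) in frame 2.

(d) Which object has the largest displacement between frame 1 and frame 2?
the pink circle

(moved 4.3; next 2.8)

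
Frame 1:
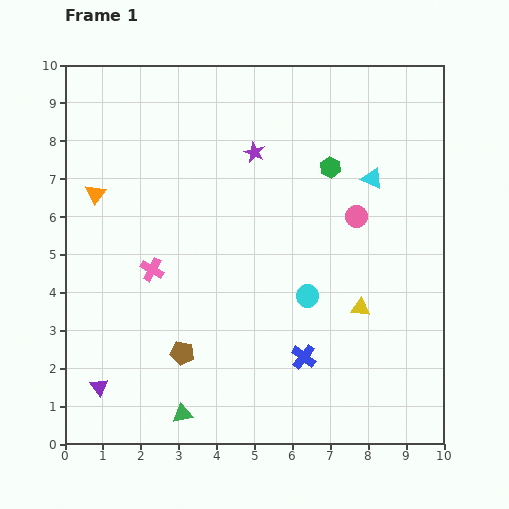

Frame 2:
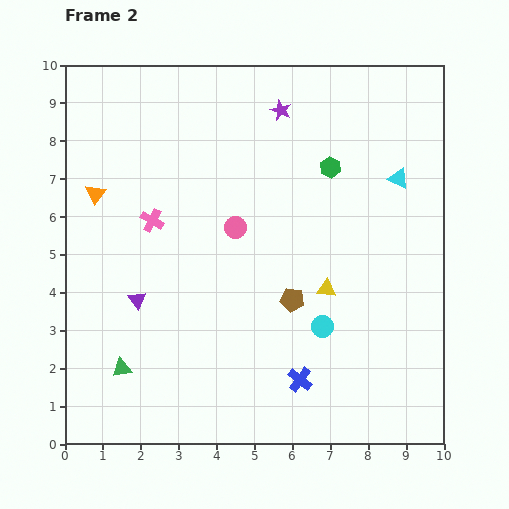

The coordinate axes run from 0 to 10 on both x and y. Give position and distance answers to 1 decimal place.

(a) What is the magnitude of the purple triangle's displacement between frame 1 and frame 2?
2.5

The purple triangle moved from (0.9, 1.5) to (1.9, 3.8), a distance of √(1.0² + 2.3²) ≈ 2.5.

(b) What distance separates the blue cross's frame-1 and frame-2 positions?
0.6

The blue cross moved from (6.3, 2.3) to (6.2, 1.7), a distance of √(0.1² + 0.6²) ≈ 0.6.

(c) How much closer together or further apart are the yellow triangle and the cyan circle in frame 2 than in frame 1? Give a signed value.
-0.4

Distance in frame 1: 1.4. Distance in frame 2: 1.0.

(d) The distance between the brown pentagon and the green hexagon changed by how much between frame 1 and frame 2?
-2.7

Distance in frame 1: 6.3. Distance in frame 2: 3.6.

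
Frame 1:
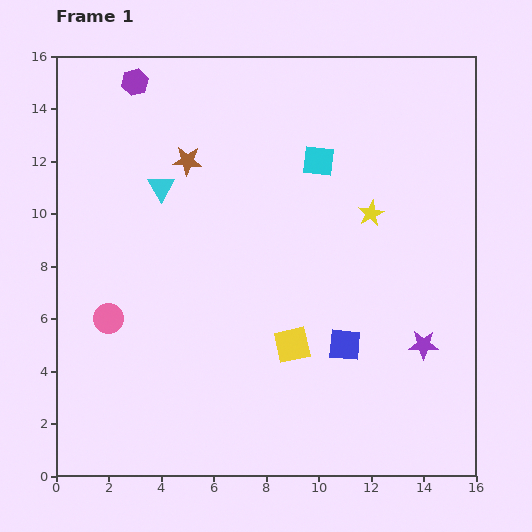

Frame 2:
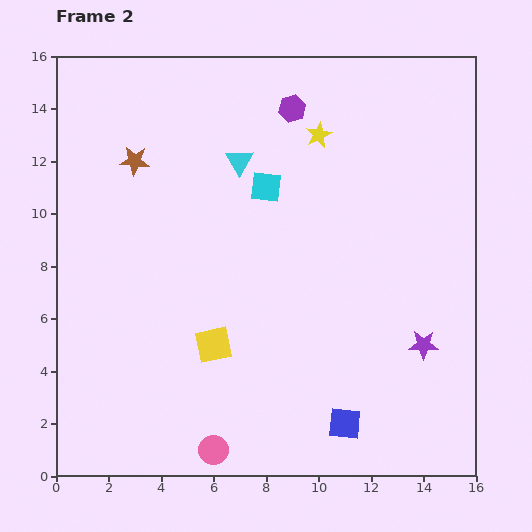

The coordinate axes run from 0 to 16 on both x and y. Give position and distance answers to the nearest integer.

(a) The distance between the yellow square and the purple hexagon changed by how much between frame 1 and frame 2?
-3

Distance in frame 1: 12. Distance in frame 2: 9.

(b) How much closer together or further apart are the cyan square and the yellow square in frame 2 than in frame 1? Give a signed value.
-1

Distance in frame 1: 7. Distance in frame 2: 6.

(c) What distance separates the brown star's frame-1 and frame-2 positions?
2

The brown star moved from (5, 12) to (3, 12), a distance of √(2² + 0²) ≈ 2.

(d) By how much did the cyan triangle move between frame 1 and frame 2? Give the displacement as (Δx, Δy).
(3, 1)

The cyan triangle was at (4, 11) in frame 1 and (7, 12) in frame 2.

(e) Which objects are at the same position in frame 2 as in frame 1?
the purple star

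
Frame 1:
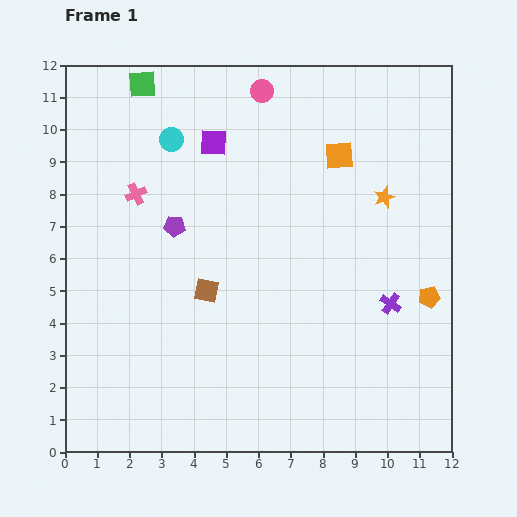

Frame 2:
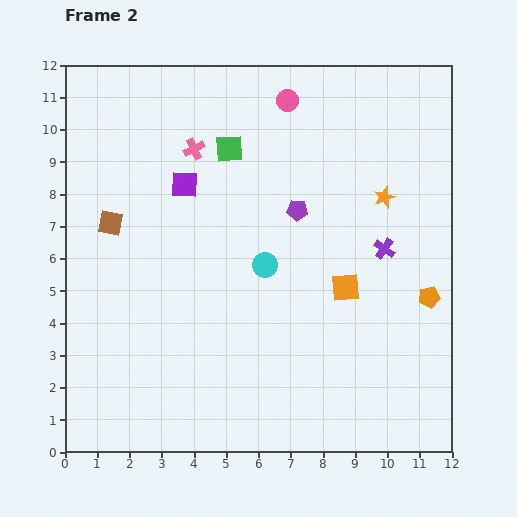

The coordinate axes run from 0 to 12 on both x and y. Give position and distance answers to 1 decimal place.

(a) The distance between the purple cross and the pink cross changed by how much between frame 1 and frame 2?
-1.9

Distance in frame 1: 8.6. Distance in frame 2: 6.7.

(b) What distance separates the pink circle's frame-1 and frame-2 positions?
0.9

The pink circle moved from (6.1, 11.2) to (6.9, 10.9), a distance of √(0.8² + 0.3²) ≈ 0.9.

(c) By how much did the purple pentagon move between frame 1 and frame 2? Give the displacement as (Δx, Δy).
(3.8, 0.5)

The purple pentagon was at (3.4, 7.0) in frame 1 and (7.2, 7.5) in frame 2.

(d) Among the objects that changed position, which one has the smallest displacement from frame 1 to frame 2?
the pink circle

(moved 0.9)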